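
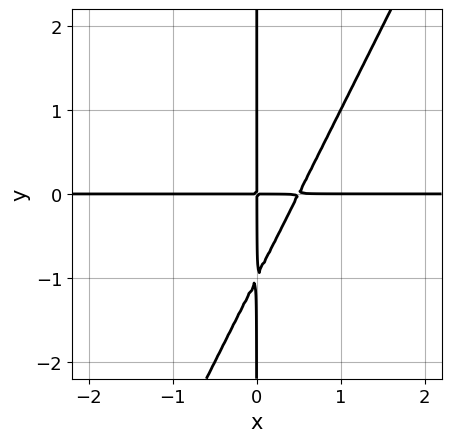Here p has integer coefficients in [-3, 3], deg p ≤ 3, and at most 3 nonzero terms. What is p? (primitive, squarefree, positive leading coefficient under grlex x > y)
2*x^2*y - x*y^2 - x*y

(a) The degree is 3 — no degree-2 curve has this shape.
(b) Checking where it meets the axes: every point of the y-axis in the box is on the curve; every point of the x-axis in the box is on the curve.
(c) These observations pin down the coefficients.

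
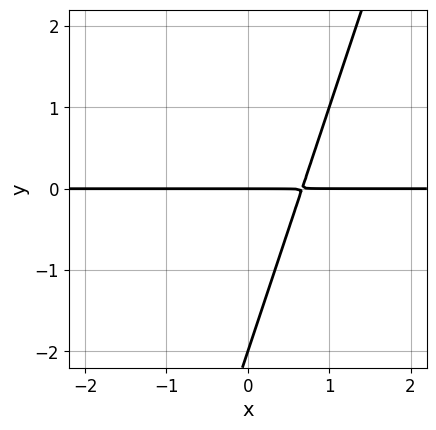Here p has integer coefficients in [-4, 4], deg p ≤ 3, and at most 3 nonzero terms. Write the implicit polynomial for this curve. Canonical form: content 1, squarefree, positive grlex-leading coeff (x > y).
3*x*y - y^2 - 2*y

First, the degree is 2 — a generic line meets the curve in up to 2 points.
Next, against the integer gridlines: the y-axis gridline crossings are at y ∈ {-2, 0}; the visible x-axis segment lies entirely on the curve.
Finally, solving for integer coefficients yields p as stated.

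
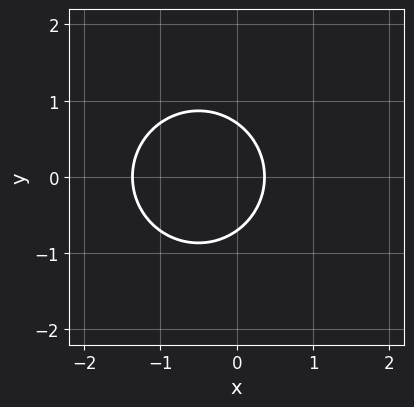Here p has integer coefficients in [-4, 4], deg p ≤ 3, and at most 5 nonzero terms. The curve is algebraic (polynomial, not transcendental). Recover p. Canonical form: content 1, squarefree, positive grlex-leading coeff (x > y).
2*x^2 + 2*y^2 + 2*x - 1

deg p = 2. No degree-1 curve has this shape.
Symmetries: mirror symmetry y ↦ −y ⇒ only even powers of y.
Solving for integer coefficients yields p as stated.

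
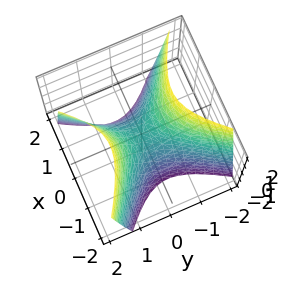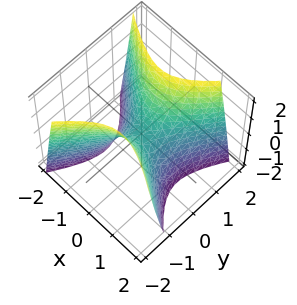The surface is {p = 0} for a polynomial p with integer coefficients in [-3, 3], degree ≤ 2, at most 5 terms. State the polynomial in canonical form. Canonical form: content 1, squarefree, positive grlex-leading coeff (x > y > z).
3*x^2 + 2*x*y - 3*y^2 + 2*z

Degree: no degree-1 surface has this shape, so deg p = 2.
From the axis intercepts and sections: it meets the y-axis at y = 0 (among the integer gridlines); it crosses the z-axis at the gridline z = 0.
These observations pin down the coefficients.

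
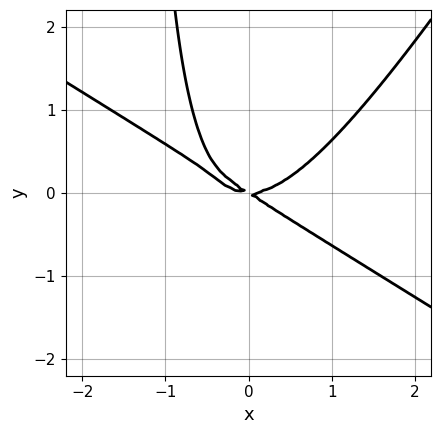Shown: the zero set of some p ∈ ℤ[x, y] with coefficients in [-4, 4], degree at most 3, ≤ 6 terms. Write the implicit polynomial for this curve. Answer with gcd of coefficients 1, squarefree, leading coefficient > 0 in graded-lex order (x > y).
2*x^3 + 2*x^2*y - 2*x*y^2 - 2*x*y - 3*y^2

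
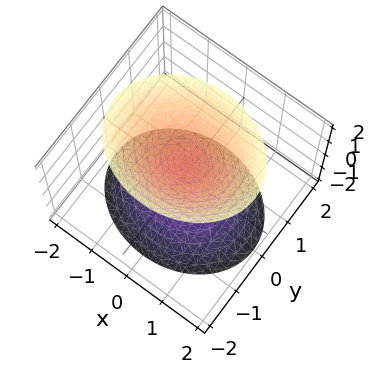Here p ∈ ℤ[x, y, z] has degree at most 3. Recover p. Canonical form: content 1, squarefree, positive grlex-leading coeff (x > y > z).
2*x^2 + 3*y^2 - 2*z^2 + 2

1. I count 2 distinct pieces. They look like related sheets of one shape, so recover p as a whole.
2. Degree: two separate bowl-shaped sheets opening away from each other; a quadric, so deg p = 2.
3. Symmetries: mirror symmetry x ↦ −x ⇒ only even powers of x; the y ↦ −y reflection is a symmetry, so y appears only in even powers; the z ↦ −z reflection is a symmetry, so z appears only in even powers.
4. Against the integer gridlines: the z-axis gridline crossings are at z ∈ {-1, 1}; the surface avoids every integer x-axis point in the box; no y-intercept at any integer in the box.
5. Together with the visible shape, these determine p as stated.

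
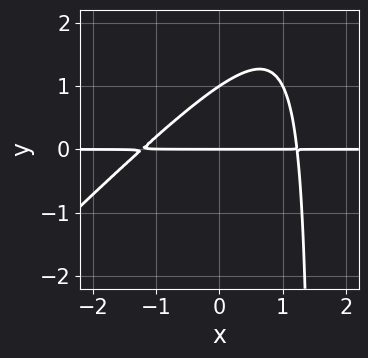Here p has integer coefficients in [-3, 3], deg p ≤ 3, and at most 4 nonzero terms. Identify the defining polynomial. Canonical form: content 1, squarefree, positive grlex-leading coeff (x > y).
2*x^2*y - 2*x*y^2 + 3*y^2 - 3*y

1. Degree: a generic line meets the curve in up to 3 points, so deg p = 3.
2. Observable constraints: among the integer gridlines, it crosses the y-axis at y ∈ {0, 1}; every point of the x-axis in the box is on the curve.
3. Matching integer coefficients to the picture gives p.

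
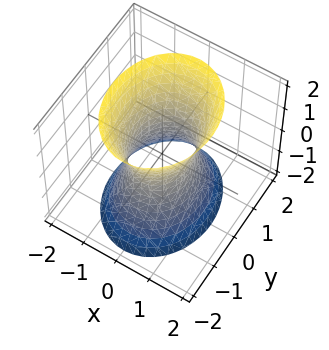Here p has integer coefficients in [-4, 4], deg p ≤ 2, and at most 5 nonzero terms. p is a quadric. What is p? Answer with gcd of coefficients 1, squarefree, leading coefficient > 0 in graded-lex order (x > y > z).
3*x^2 + 2*y^2 - z^2 - 2

First, deg p = 2. One connected sheet with a waist; a quadric.
Then, symmetries: mirror symmetry x ↦ −x ⇒ only even powers of x; it's symmetric under y → −y, forcing even powers of y; mirror symmetry z ↦ −z ⇒ only even powers of z.
Then, against the integer gridlines: among the integer gridlines, it crosses the y-axis at y ∈ {-1, 1}; no z-intercept at any integer in the box.
Finally, putting this together gives p.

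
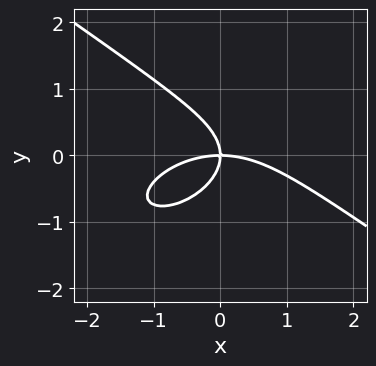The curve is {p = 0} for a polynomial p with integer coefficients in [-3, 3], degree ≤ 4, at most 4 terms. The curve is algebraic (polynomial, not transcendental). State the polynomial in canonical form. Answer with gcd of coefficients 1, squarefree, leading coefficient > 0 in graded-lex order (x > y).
First, degree: the shape is more complex than any degree-2 curve, so deg p = 3.
Next, observable constraints: it meets the x-axis at x = 0 (among the integer gridlines); it crosses the y-axis at the gridline y = 0.
Finally, putting this together gives p.

x^3 + 3*y^3 + 3*x*y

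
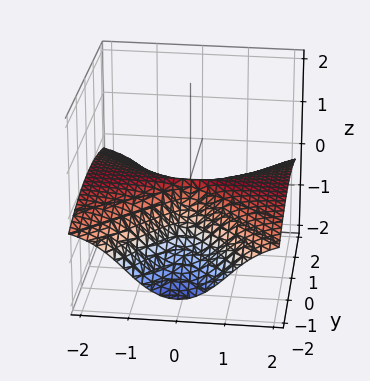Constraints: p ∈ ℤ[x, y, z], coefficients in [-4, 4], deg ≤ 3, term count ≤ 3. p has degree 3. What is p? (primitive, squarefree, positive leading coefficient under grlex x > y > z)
3*x^2*z + z^3 + y^2

(a) The degree is 3 — the shape is more complex than any degree-2 surface.
(b) Observable constraints: it meets the z-axis at z = 0 (among the integer gridlines); every point of the x-axis in the box is on the surface; it crosses the y-axis at the gridline y = 0.
(c) Matching integer coefficients to the picture gives p.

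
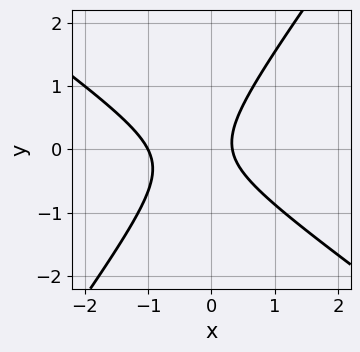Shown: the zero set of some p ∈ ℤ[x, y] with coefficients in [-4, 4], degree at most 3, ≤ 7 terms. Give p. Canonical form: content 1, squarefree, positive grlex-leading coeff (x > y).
(a) Degree: the shape is more complex than any degree-1 curve, so deg p = 2.
(b) Observable constraints: it misses every integer gridline on the y-axis; one x-axis crossing is at x = -1.
(c) These observations pin down the coefficients.

3*x^2 + 2*x*y - 3*y^2 + 2*x - 1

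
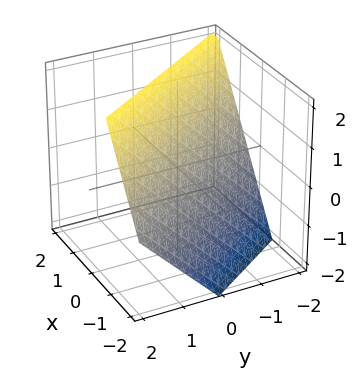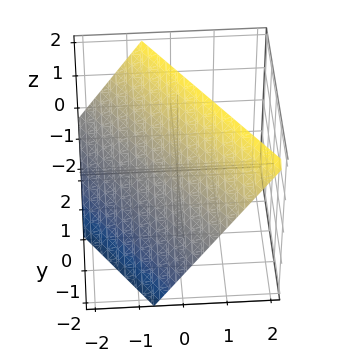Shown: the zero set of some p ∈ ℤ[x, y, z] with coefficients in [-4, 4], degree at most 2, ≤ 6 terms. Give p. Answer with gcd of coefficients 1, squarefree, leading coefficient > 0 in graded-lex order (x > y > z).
First, the degree is 1 — every cross-section is a straight line — this is a plane.
Next, reading off the gridlines: it meets the z-axis at z = 1 (among the integer gridlines); one y-axis crossing is at y = -1.
Finally, the integer polynomial consistent with all of this is the stated p.

3*x + 2*y - 2*z + 2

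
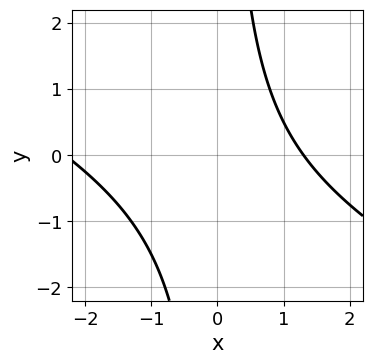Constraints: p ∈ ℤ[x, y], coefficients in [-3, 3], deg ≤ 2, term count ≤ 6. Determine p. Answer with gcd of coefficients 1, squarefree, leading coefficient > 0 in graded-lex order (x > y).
Degree: a generic line meets the curve in up to 2 points, so deg p = 2.
Checking where it meets the axes: no y-intercept at any integer in the box.
These observations pin down the coefficients.

x^2 + 2*x*y + x - 3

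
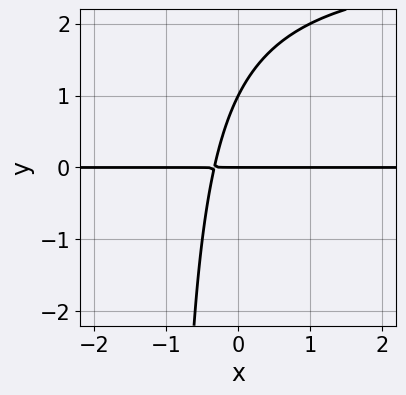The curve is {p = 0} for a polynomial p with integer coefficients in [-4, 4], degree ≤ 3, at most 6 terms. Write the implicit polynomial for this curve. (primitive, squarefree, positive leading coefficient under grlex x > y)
(a) Degree: no degree-2 curve has this shape, so deg p = 3.
(b) From the visible intercepts: the y-axis gridline crossings are at y ∈ {0, 1}; every point of the x-axis in the box is on the curve.
(c) These observations pin down the coefficients.

x*y^2 - 3*x*y + y^2 - y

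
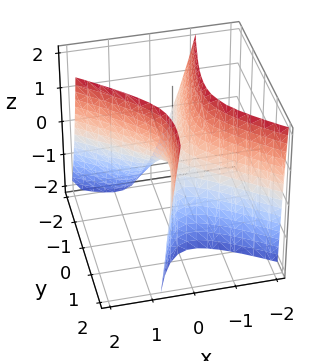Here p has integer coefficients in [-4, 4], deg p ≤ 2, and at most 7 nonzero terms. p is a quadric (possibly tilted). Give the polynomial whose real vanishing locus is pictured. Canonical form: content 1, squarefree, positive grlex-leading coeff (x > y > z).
1. deg p = 2. No degree-1 surface has this shape.
2. Reading off the gridlines: it crosses the x-axis at the gridline x = 0; it crosses the z-axis at the gridline z = 0; it meets the y-axis at y = 0 (among the integer gridlines).
3. Fitting integer coefficients to these (and the overall shape) gives p.

3*x^2 + 3*x*y - y^2 + y*z - z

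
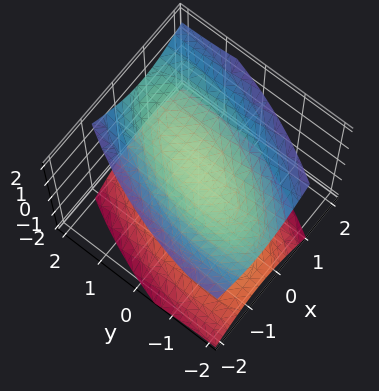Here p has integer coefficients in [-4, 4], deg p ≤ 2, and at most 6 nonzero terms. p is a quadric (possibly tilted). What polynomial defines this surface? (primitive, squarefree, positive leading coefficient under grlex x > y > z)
3*x^2 - 2*x*y + y^2 - 3*z^2 + 2

The picture has 2 separate pieces.
deg p = 2.
From the axis intercepts and sections: the surface avoids every integer y-axis point in the box; the surface avoids every integer x-axis point in the box.
The integer polynomial consistent with all of this is the stated p.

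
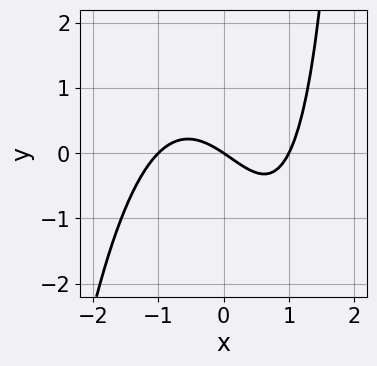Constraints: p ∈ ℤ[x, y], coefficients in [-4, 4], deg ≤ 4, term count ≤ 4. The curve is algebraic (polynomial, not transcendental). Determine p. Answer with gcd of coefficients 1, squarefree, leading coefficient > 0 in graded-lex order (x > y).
2*x^3 + x*y - 2*x - 3*y

The degree is 3 — the shape is more complex than any degree-2 curve.
From the visible intercepts: the x-axis gridline crossings are at x ∈ {-1, 0, 1}; it meets the y-axis at y = 0 (among the integer gridlines).
Together with the visible shape, these determine p as stated.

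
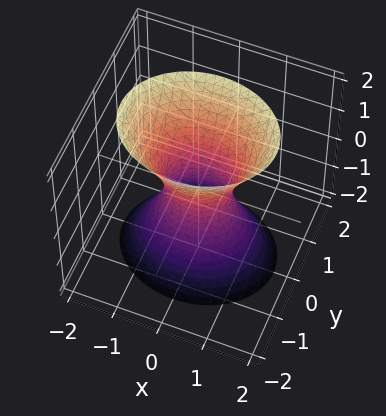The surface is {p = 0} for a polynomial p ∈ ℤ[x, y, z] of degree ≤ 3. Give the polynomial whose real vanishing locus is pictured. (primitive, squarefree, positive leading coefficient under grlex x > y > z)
2*x^2 + 3*y^2 - z^2 - 1

1. deg p = 2.
2. Symmetries: mirror symmetry x ↦ −x ⇒ only even powers of x; the z ↦ −z reflection is a symmetry, so z appears only in even powers; it's symmetric under y → −y, forcing even powers of y.
3. Checking where it meets the axes: no z-intercept at any integer in the box.
4. Solving for integer coefficients yields p as stated.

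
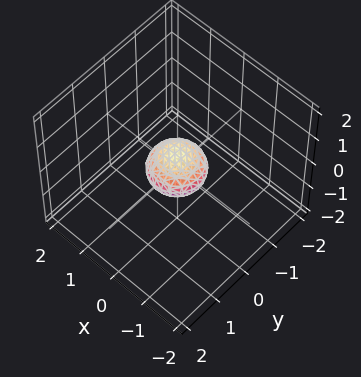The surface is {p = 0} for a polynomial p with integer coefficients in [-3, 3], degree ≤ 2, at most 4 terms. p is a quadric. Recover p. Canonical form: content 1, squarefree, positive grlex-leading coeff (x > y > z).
2*x^2 + 2*y^2 + 3*z^2 - 1

First, degree: bounded and convex; a quadric, so deg p = 2.
Then, symmetry: the z-axis is an axis of rotation, so x and y enter only as x² + y²; it's symmetric under z → −z, forcing even powers of z.
Next, from the visible intercepts: a circular section at z = 0 has radius between 0 and 1.
Finally, matching integer coefficients to the picture gives p.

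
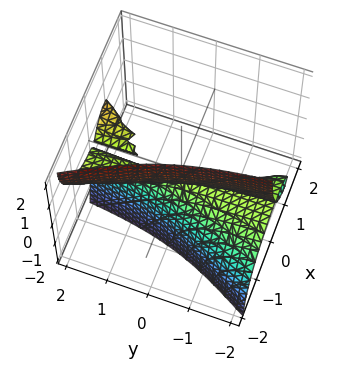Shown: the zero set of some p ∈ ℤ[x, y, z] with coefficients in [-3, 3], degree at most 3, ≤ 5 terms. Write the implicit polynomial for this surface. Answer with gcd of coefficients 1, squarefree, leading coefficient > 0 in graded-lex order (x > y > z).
(a) I count 3 distinct pieces.
(b) Degree: the shape is more complex than any degree-2 surface, so deg p = 3.
(c) Against the integer gridlines: every point of the y-axis in the box is on the surface; it crosses the x-axis at the gridline x = 0; one z-axis crossing is at z = 0.
(d) The integer polynomial consistent with all of this is the stated p.

2*x^3 - 3*x*y*z + 3*x*z^2 + 3*z^2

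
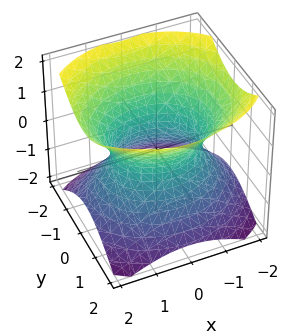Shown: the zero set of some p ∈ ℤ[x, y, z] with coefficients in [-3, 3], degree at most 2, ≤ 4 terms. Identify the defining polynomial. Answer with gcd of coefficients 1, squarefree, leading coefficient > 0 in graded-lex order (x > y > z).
First, the degree is 2 — an hourglass — one-sheet hyperboloid; a quadric.
Next, symmetries: the x ↦ −x reflection is a symmetry, so x appears only in even powers; the z ↦ −z reflection is a symmetry, so z appears only in even powers; mirror symmetry y ↦ −y ⇒ only even powers of y.
Next, observable constraints: among the integer gridlines, it crosses the y-axis at y ∈ {-1, 1}; no z-intercept at any integer in the box.
Finally, together with the visible shape, these determine p as stated.

2*x^2 + 3*y^2 - 3*z^2 - 3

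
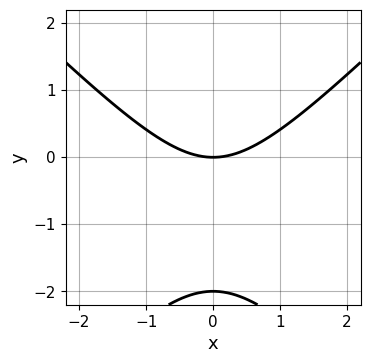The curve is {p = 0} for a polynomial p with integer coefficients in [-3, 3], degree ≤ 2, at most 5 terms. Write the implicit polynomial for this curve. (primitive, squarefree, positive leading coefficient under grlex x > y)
1. deg p = 2.
2. Symmetries: it's symmetric under x → −x, forcing even powers of x.
3. From the axis intercepts and sections: it crosses the x-axis at the gridline x = 0; the y-axis gridline crossings are at y ∈ {-2, 0}.
4. Putting this together gives p.

x^2 - y^2 - 2*y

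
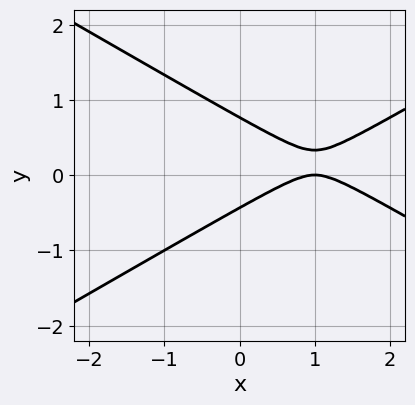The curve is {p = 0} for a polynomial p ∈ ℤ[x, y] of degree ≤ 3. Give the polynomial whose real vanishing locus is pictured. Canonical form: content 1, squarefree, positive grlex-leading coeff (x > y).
deg p = 2. No degree-1 curve has this shape.
Checking where it meets the axes: it crosses the x-axis at the gridline x = 1.
Putting this together gives p.

x^2 - 3*y^2 - 2*x + y + 1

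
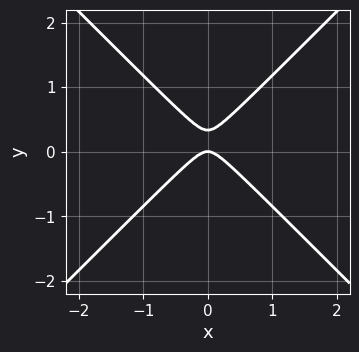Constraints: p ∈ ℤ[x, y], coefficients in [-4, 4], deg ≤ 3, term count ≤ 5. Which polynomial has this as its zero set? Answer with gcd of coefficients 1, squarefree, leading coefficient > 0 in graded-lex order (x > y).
3*x^2 - 3*y^2 + y

1. Degree: no degree-1 curve has this shape, so deg p = 2.
2. Symmetries: mirror symmetry x ↦ −x ⇒ only even powers of x.
3. From the axis intercepts and sections: one y-axis crossing is at y = 0; one x-axis crossing is at x = 0.
4. Solving for integer coefficients yields p as stated.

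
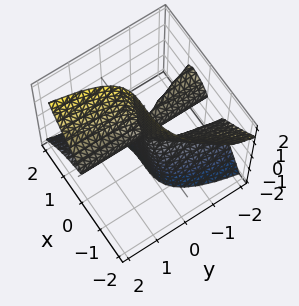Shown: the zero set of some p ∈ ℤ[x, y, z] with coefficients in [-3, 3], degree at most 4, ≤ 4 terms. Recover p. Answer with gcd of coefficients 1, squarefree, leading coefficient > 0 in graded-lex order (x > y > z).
1. The degree is 3 — no degree-2 surface has this shape.
2. From the visible intercepts: the visible y-axis segment lies entirely on the surface; one x-axis crossing is at x = 0; the visible z-axis segment lies entirely on the surface.
3. Solving for integer coefficients yields p as stated.

3*x^3 + 2*x*y*z - 3*y*z^2 + x*y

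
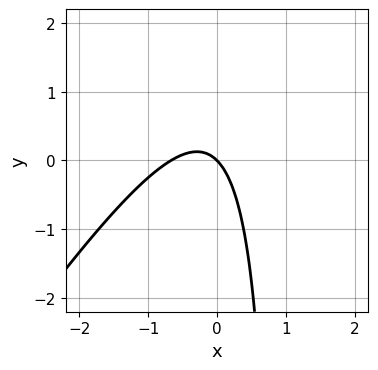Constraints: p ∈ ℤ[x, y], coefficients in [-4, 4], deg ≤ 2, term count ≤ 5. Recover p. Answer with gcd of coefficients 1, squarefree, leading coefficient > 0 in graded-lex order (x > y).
First, degree: a generic line meets the curve in up to 2 points, so deg p = 2.
Then, against the integer gridlines: it crosses the y-axis at the gridline y = 0; it meets the x-axis at x = 0 (among the integer gridlines).
Finally, together with the visible shape, these determine p as stated.

3*x^2 - 2*x*y + 2*x + 2*y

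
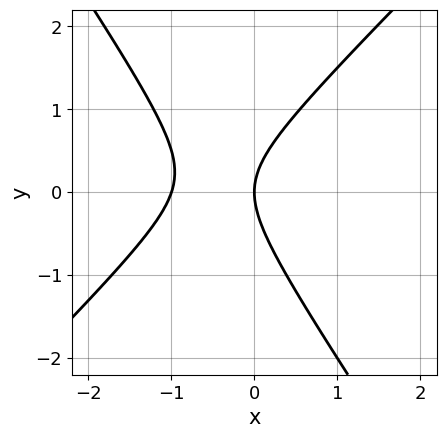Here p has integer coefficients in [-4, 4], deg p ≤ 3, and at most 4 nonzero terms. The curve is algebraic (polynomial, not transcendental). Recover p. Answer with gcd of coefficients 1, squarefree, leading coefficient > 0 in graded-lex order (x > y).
3*x^2 - x*y - 2*y^2 + 3*x

(a) Degree: the shape is more complex than any degree-1 curve, so deg p = 2.
(b) From the axis intercepts and sections: the x-axis gridline crossings are at x ∈ {-1, 0}; one y-axis crossing is at y = 0.
(c) The integer polynomial consistent with all of this is the stated p.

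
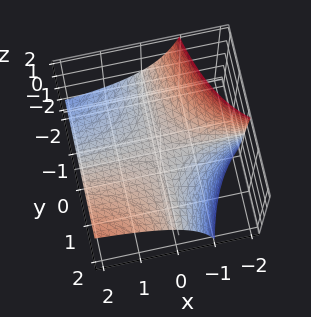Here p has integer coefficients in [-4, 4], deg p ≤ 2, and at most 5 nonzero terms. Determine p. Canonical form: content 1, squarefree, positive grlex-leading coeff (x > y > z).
First, deg p = 2. No degree-1 surface has this shape.
Next, reading off the gridlines: the visible y-axis segment lies entirely on the surface; it meets the z-axis at z = 0 (among the integer gridlines); every point of the x-axis in the box is on the surface.
Finally, the integer polynomial consistent with all of this is the stated p.

x*y - x*z - 2*z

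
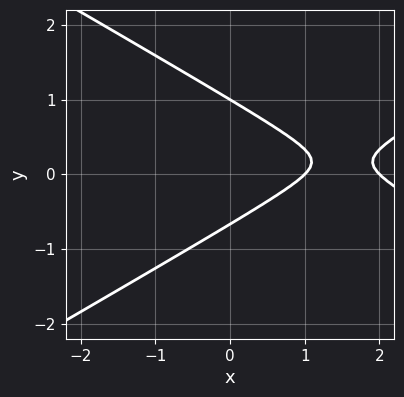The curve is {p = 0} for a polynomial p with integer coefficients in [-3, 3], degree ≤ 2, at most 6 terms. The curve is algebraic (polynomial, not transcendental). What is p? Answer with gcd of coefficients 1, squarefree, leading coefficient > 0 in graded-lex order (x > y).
x^2 - 3*y^2 - 3*x + y + 2

(a) deg p = 2. No degree-1 curve has this shape.
(b) Checking where it meets the axes: it crosses the y-axis at the gridline y = 1; the x-axis gridline crossings are at x ∈ {1, 2}.
(c) The integer polynomial consistent with all of this is the stated p.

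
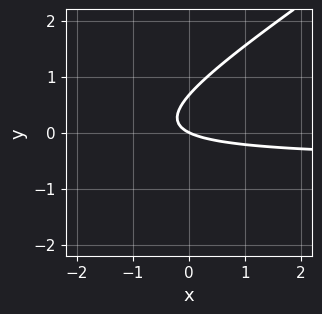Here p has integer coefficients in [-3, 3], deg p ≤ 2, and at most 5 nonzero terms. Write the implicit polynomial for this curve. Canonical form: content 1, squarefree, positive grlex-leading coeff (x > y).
(a) deg p = 2. The shape is more complex than any degree-1 curve.
(b) From the axis intercepts and sections: it meets the y-axis at y = 0 (among the integer gridlines); it meets the x-axis at x = 0 (among the integer gridlines).
(c) Together with the visible shape, these determine p as stated.

2*x*y - 3*y^2 + x + 2*y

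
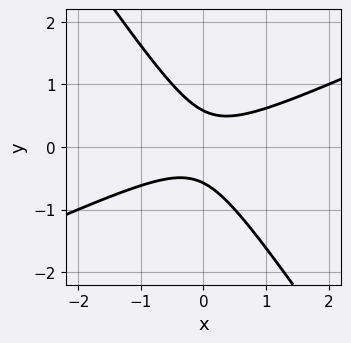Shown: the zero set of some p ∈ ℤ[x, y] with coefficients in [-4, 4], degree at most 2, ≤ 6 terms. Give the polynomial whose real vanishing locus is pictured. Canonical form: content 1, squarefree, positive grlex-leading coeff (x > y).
1. Degree: a generic line meets the curve in up to 2 points, so deg p = 2.
2. Observable constraints: the curve avoids every integer x-axis point in the box.
3. Putting this together gives p.

2*x^2 - 3*x*y - 3*y^2 + 1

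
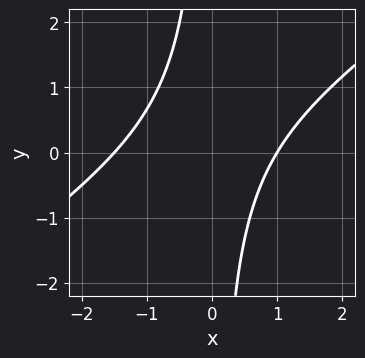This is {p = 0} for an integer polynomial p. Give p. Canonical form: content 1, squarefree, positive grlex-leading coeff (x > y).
2*x^2 - 3*x*y + x - 3

First, the degree is 2 — the shape is more complex than any degree-1 curve.
Next, reading off the gridlines: it crosses the x-axis at the gridline x = 1; no y-intercept at any integer in the box.
Finally, putting this together gives p.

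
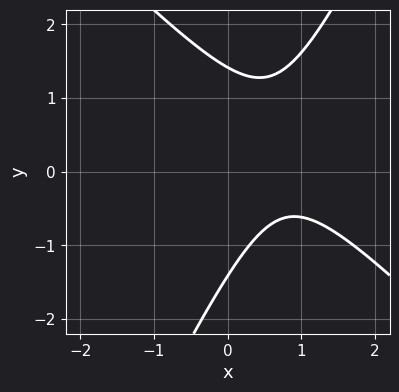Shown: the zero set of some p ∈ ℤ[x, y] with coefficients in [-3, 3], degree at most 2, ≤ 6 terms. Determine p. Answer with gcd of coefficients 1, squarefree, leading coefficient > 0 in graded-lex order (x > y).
2*x^2 + x*y - y^2 - 3*x + 2

The degree is 2 — the shape is more complex than any degree-1 curve.
Reading off the gridlines: it misses every integer gridline on the x-axis.
Fitting integer coefficients to these (and the overall shape) gives p.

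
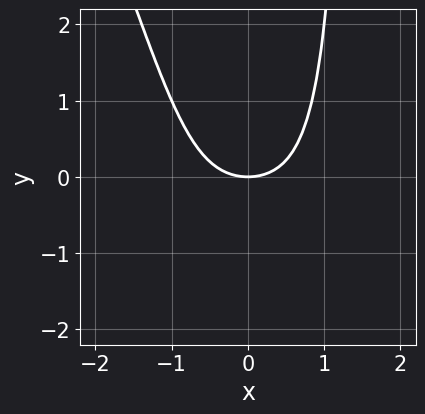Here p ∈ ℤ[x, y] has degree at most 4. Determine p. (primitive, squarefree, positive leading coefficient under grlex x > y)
2*x^4 + x^3*y + 2*x^2 - 3*y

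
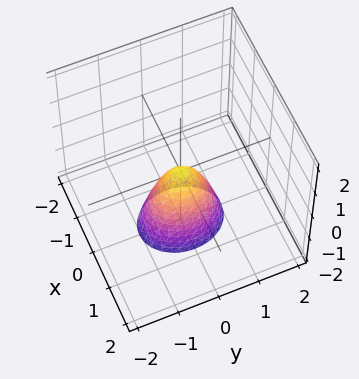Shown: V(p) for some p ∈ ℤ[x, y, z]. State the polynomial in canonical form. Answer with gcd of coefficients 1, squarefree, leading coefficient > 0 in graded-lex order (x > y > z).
3*x^2 + 2*y^2 + z

deg p = 2. A single bowl opening along one axis; a quadric.
Symmetries: the x ↦ −x reflection is a symmetry, so x appears only in even powers; mirror symmetry y ↦ −y ⇒ only even powers of y.
Observable constraints: it meets the z-axis at z = 0 (among the integer gridlines); one x-axis crossing is at x = 0; one y-axis crossing is at y = 0.
Matching integer coefficients to the picture gives p.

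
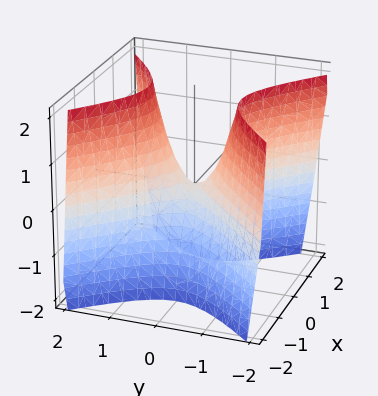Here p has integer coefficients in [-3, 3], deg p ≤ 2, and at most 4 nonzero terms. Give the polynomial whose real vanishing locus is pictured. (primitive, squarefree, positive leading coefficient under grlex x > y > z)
2*x^2 - 2*y^2 + z

deg p = 2.
Symmetries: mirror symmetry x ↦ −x ⇒ only even powers of x; mirror symmetry y ↦ −y ⇒ only even powers of y.
Against the integer gridlines: it meets the x-axis at x = 0 (among the integer gridlines); it crosses the z-axis at the gridline z = 0; one y-axis crossing is at y = 0.
Together with the visible shape, these determine p as stated.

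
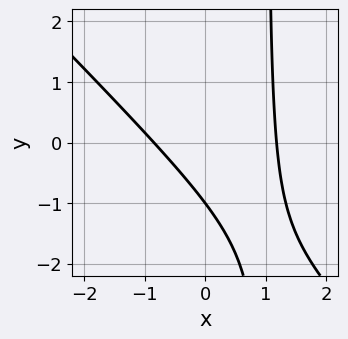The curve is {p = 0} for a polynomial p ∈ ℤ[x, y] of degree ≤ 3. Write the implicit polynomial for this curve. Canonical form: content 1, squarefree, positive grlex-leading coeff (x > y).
Degree: the shape is more complex than any degree-1 curve, so deg p = 2.
Checking where it meets the axes: one y-axis crossing is at y = -1.
Matching integer coefficients to the picture gives p.

3*x^2 + 3*x*y - x - 3*y - 3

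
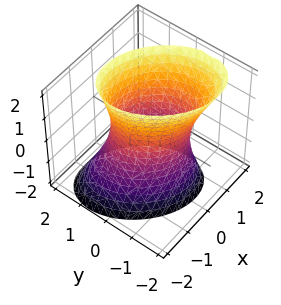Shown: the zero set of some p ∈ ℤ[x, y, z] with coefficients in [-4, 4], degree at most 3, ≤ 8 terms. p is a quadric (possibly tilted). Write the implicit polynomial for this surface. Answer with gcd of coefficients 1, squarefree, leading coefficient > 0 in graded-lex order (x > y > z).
3*x^2 + 2*x*y - x*z + 3*y^2 - z^2 - 3

1. deg p = 2. No degree-1 surface has this shape.
2. Observable constraints: among the integer gridlines, it crosses the y-axis at y ∈ {-1, 1}; the surface avoids every integer z-axis point in the box; the x-axis gridline crossings are at x ∈ {-1, 1}.
3. Putting this together gives p.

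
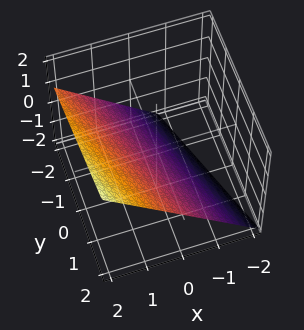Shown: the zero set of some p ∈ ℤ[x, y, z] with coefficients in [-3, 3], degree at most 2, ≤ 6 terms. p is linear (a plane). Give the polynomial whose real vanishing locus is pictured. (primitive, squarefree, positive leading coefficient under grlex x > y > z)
(a) deg p = 1. The surface is flat (a plane).
(b) Observable constraints: one y-axis crossing is at y = 2.
(c) Fitting integer coefficients to these (and the overall shape) gives p.

3*x + y - 3*z - 2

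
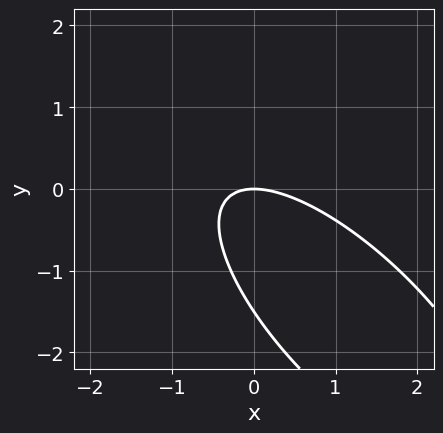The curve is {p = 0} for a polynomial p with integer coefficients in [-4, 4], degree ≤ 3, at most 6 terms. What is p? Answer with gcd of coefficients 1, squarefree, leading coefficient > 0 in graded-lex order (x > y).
First, deg p = 2. A generic line meets the curve in up to 2 points.
Next, from the visible intercepts: one y-axis crossing is at y = 0; it crosses the x-axis at the gridline x = 0.
Finally, assembling these constraints gives the stated polynomial.

2*x^2 + 3*x*y + 2*y^2 + 3*y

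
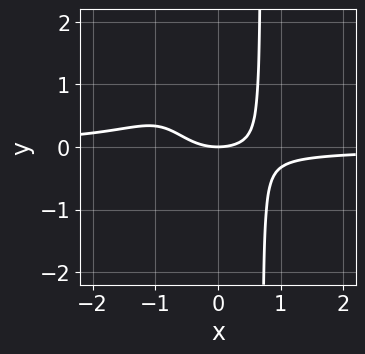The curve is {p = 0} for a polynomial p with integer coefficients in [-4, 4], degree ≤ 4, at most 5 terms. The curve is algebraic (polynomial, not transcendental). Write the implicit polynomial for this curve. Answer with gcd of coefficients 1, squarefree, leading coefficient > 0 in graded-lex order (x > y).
3*x^3*y + 2*x^2*y + x^2 - 2*y

(a) The degree is 4 — a generic line meets the curve in up to 4 points.
(b) From the visible intercepts: it meets the y-axis at y = 0 (among the integer gridlines); it crosses the x-axis at the gridline x = 0.
(c) These observations pin down the coefficients.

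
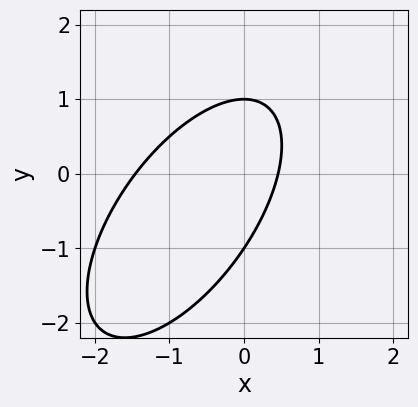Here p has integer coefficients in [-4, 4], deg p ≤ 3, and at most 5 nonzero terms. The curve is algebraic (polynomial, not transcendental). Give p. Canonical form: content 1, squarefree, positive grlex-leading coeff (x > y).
3*x^2 - 3*x*y + 2*y^2 + 3*x - 2

Degree: a generic line meets the curve in up to 2 points, so deg p = 2.
Reading off the gridlines: the y-axis gridline crossings are at y ∈ {-1, 1}.
Together with the visible shape, these determine p as stated.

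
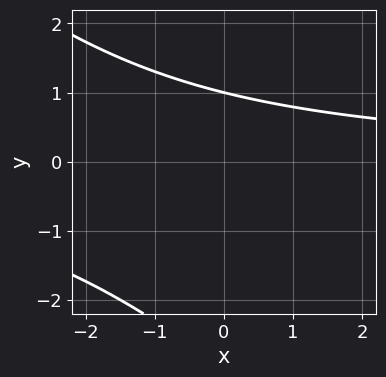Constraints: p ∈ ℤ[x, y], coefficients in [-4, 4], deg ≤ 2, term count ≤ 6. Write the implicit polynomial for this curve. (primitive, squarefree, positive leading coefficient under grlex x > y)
deg p = 2. A generic line meets the curve in up to 2 points.
Against the integer gridlines: one y-axis crossing is at y = 1; no x-intercept at any integer in the box.
Putting this together gives p.

x*y + y^2 + 2*y - 3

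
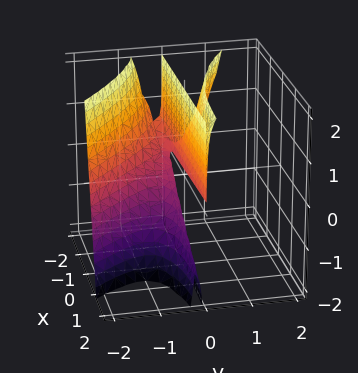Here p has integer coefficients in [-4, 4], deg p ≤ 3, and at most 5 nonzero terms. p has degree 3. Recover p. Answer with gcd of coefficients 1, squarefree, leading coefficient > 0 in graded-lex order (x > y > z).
2*x*y^2 + 2*y^3 + 3*y^2 - y*z

deg p = 3.
From the visible intercepts: the visible x-axis segment lies entirely on the surface; every point of the z-axis in the box is on the surface.
Assembling these constraints gives the stated polynomial.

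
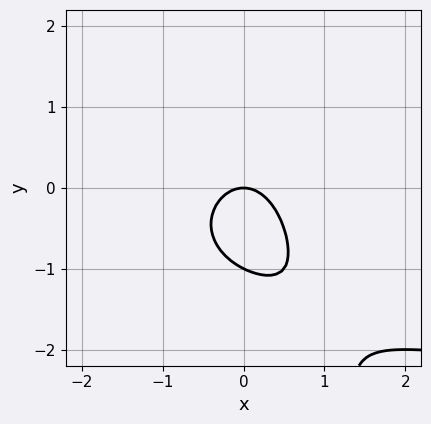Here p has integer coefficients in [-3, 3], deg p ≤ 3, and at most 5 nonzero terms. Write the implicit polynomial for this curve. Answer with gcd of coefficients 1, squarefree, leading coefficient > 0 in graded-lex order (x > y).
x^2*y - x*y^2 + 3*x^2 + 2*y^2 + 2*y

First, deg p = 3. A generic line meets the curve in up to 3 points.
Then, from the axis intercepts and sections: the y-axis gridline crossings are at y ∈ {-1, 0}; it meets the x-axis at x = 0 (among the integer gridlines).
Finally, together with the visible shape, these determine p as stated.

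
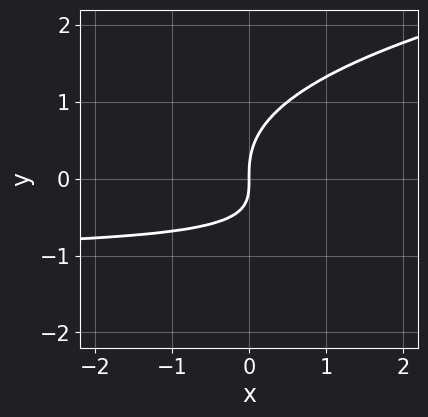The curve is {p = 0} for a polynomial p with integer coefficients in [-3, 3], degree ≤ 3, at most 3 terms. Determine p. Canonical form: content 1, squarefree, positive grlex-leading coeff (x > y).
y^3 - x*y - x

First, the degree is 3 — a generic line meets the curve in up to 3 points.
Next, checking where it meets the axes: it crosses the x-axis at the gridline x = 0; it meets the y-axis at y = 0 (among the integer gridlines).
Finally, putting this together gives p.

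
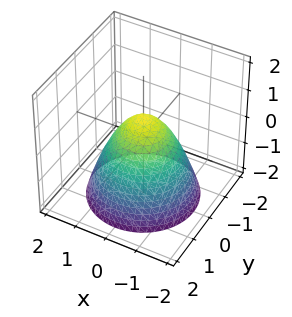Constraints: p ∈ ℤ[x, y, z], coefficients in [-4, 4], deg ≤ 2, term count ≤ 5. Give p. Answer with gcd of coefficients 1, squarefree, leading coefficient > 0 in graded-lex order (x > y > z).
3*x^2 + 3*y^2 + 3*z - 2

(a) deg p = 2. No degree-1 surface has this shape.
(b) By symmetry, the surface is invariant under rotation about z: p = q(x² + y², z).
(c) From the visible intercepts: a circular section at z = -1 has radius between 1 and 2.
(d) Fitting integer coefficients to these (and the overall shape) gives p.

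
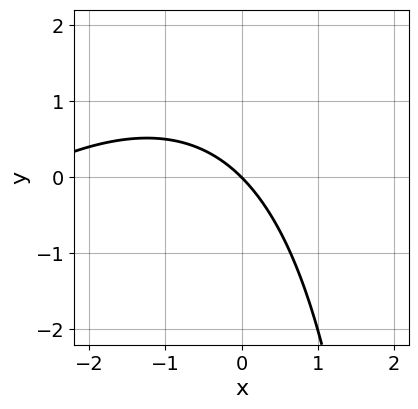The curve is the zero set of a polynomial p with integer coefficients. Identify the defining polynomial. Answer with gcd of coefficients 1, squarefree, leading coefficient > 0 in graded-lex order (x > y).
(a) Degree: no degree-1 curve has this shape, so deg p = 2.
(b) Against the integer gridlines: it meets the y-axis at y = 0 (among the integer gridlines); it meets the x-axis at x = 0 (among the integer gridlines).
(c) The integer polynomial consistent with all of this is the stated p.

x^2 - x*y + 3*x + 3*y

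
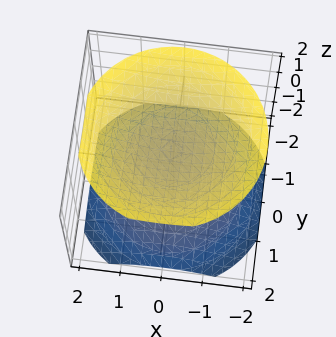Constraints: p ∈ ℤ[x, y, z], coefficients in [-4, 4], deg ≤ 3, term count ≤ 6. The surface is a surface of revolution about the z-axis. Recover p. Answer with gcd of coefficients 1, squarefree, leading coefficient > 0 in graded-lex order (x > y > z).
2*x^2 + 2*y^2 - 3*z^2 + 3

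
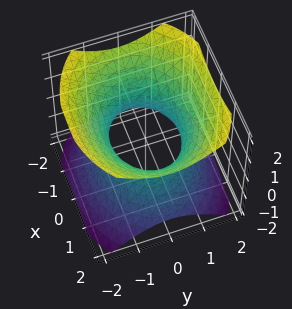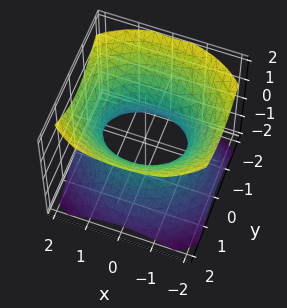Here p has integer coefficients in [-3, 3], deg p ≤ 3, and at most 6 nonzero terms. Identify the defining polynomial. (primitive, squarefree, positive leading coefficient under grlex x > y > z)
2*x^2 + 3*y^2 - 3*z^2 - 3

(a) deg p = 2.
(b) Symmetries: it's symmetric under x → −x, forcing even powers of x; the y ↦ −y reflection is a symmetry, so y appears only in even powers; the z ↦ −z reflection is a symmetry, so z appears only in even powers.
(c) From the axis intercepts and sections: it misses every integer gridline on the z-axis; the y-axis gridline crossings are at y ∈ {-1, 1}.
(d) These observations pin down the coefficients.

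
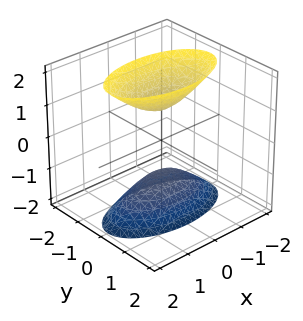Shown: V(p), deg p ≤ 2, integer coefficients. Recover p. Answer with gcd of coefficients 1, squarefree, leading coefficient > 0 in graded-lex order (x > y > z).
1. I count 2 distinct pieces. They look like related sheets of one shape, so recover p as a whole.
2. deg p = 2. Two sheets facing apart; a quadric.
3. Symmetries: it's symmetric under z → −z, forcing even powers of z; mirror symmetry x ↦ −x ⇒ only even powers of x; mirror symmetry y ↦ −y ⇒ only even powers of y.
4. Observable constraints: among the integer gridlines, it crosses the z-axis at z ∈ {-1, 1}; the surface avoids every integer y-axis point in the box; no x-intercept at any integer in the box.
5. Matching integer coefficients to the picture gives p.

x^2 + 3*y^2 - z^2 + 1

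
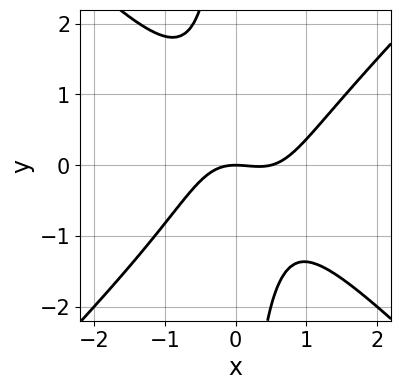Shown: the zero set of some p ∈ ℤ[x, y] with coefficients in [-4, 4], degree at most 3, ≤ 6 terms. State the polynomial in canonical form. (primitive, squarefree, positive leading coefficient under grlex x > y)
The degree is 3 — no degree-2 curve has this shape.
Against the integer gridlines: it meets the y-axis at y = 0 (among the integer gridlines); it meets the x-axis at x = 0 (among the integer gridlines).
The integer polynomial consistent with all of this is the stated p.

2*x^3 - 2*x*y^2 - x^2 - 2*y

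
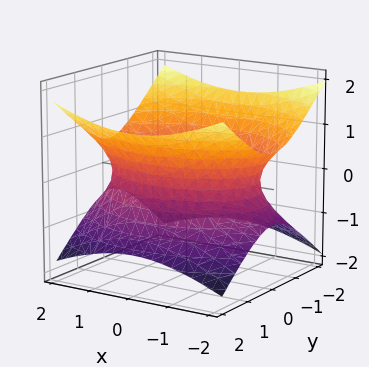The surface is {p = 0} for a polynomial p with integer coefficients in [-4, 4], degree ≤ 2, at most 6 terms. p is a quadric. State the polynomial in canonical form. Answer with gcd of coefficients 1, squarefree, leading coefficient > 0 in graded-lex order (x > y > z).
x^2 + 2*y^2 - 3*z^2 - 3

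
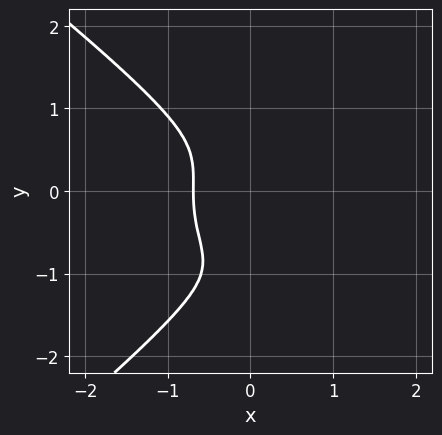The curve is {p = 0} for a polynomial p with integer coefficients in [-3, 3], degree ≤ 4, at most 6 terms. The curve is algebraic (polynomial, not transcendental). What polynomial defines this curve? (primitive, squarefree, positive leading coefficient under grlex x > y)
x^2*y^2 - 2*y^4 - 3*x^3 - 2*y^3 - 1

First, deg p = 4. The shape is more complex than any degree-3 curve.
Then, from the axis intercepts and sections: it misses every integer gridline on the y-axis.
Finally, together with the visible shape, these determine p as stated.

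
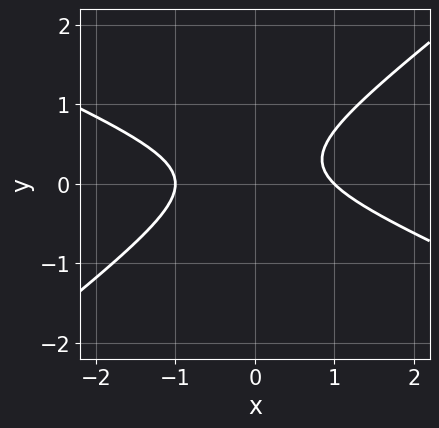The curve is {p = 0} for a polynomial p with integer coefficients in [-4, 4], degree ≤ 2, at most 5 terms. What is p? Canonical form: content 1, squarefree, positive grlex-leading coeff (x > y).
x^2 + x*y - 3*y^2 + y - 1

The degree is 2 — the shape is more complex than any degree-1 curve.
From the visible intercepts: the curve avoids every integer y-axis point in the box; among the integer gridlines, it crosses the x-axis at x ∈ {-1, 1}.
These observations pin down the coefficients.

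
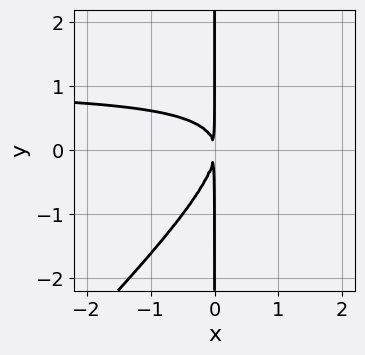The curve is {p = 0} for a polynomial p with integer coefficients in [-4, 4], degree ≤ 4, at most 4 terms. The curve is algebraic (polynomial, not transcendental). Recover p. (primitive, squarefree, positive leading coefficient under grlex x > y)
x^2*y - x*y^2 - x^2

(a) The degree is 3 — a generic line meets the curve in up to 3 points.
(b) From the visible intercepts: the visible y-axis segment lies entirely on the curve.
(c) Solving for integer coefficients yields p as stated.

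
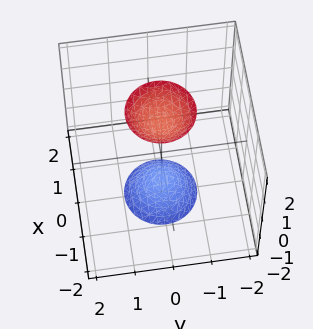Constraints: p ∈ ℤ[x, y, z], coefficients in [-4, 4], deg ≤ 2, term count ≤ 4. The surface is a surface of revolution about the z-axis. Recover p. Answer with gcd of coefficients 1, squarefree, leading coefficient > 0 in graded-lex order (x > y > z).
3*x^2 + 3*y^2 - z^2 + 2

1. I count 2 distinct pieces. Treating them together as one polynomial.
2. Degree: a generic line meets the surface in up to 2 points, so deg p = 2.
3. Symmetry: every cross-section ⟂ z is a circle, so x, y appear only via x² + y².
4. Observable constraints: the surface avoids every integer x-axis point in the box; a circular section at z = -2 has radius between 0 and 1.
5. Solving for integer coefficients yields p as stated.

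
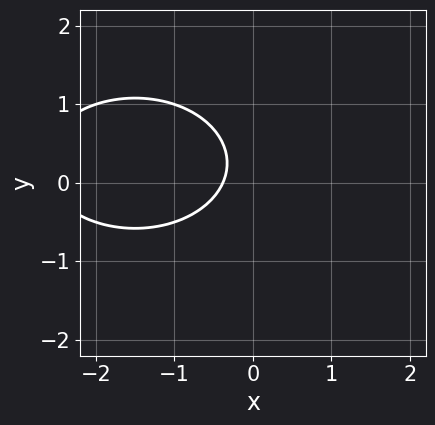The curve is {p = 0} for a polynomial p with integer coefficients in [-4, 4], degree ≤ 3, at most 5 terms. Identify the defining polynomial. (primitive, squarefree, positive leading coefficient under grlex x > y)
The degree is 2 — the shape is more complex than any degree-1 curve.
Observable constraints: it misses every integer gridline on the y-axis.
Together with the visible shape, these determine p as stated.

x^2 + 2*y^2 + 3*x - y + 1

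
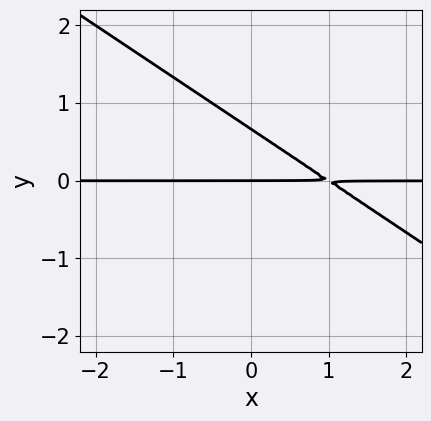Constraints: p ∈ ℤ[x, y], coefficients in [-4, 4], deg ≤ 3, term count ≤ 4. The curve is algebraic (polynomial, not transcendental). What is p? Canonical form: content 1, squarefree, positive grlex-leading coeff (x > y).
2*x*y + 3*y^2 - 2*y

1. deg p = 2. The shape is more complex than any degree-1 curve.
2. Reading off the gridlines: the visible x-axis segment lies entirely on the curve; it crosses the y-axis at the gridline y = 0.
3. Assembling these constraints gives the stated polynomial.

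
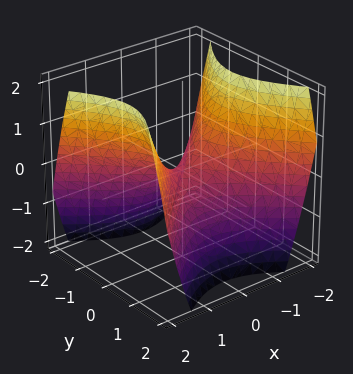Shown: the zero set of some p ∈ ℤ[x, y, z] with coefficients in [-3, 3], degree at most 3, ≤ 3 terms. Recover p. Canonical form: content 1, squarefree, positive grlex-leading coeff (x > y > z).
x^2 - y^2 - z

1. Degree: a saddle surface; a quadric, so deg p = 2.
2. Symmetries: the x ↦ −x reflection is a symmetry, so x appears only in even powers; mirror symmetry y ↦ −y ⇒ only even powers of y.
3. From the visible intercepts: one x-axis crossing is at x = 0; it meets the z-axis at z = 0 (among the integer gridlines).
4. Solving for integer coefficients yields p as stated.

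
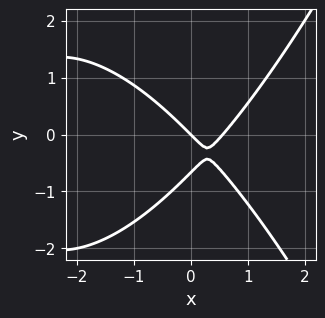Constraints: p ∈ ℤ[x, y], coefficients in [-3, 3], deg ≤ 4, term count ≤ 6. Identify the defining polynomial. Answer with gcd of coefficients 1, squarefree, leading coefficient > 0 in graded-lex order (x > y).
x^3 + 3*x^2 - 3*y^2 - 2*x - 2*y

deg p = 3. The shape is more complex than any degree-2 curve.
From the axis intercepts and sections: it meets the y-axis at y = 0 (among the integer gridlines); it meets the x-axis at x = 0 (among the integer gridlines).
These observations pin down the coefficients.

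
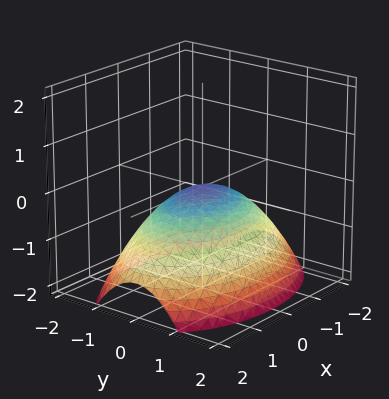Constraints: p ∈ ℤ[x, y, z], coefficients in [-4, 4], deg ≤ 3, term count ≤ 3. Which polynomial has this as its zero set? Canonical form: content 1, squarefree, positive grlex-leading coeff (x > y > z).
x^2 + 2*y^2 + 3*z

Degree: a single bowl opening along one axis; a quadric, so deg p = 2.
Symmetries: it's symmetric under y → −y, forcing even powers of y; it's symmetric under x → −x, forcing even powers of x.
Checking where it meets the axes: it crosses the z-axis at the gridline z = 0; one y-axis crossing is at y = 0; it crosses the x-axis at the gridline x = 0.
Assembling these constraints gives the stated polynomial.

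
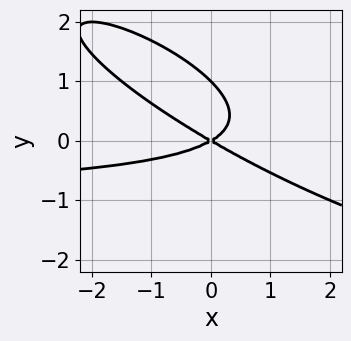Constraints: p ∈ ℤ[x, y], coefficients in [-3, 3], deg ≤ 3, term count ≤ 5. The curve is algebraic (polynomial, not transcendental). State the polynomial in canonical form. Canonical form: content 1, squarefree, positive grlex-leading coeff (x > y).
(a) The degree is 3 — the shape is more complex than any degree-2 curve.
(b) Reading off the gridlines: it meets the x-axis at x = 0 (among the integer gridlines); among the integer gridlines, it crosses the y-axis at y ∈ {0, 1}.
(c) Matching integer coefficients to the picture gives p.

x^2*y + 3*x*y^2 + 3*y^3 + x^2 - 3*y^2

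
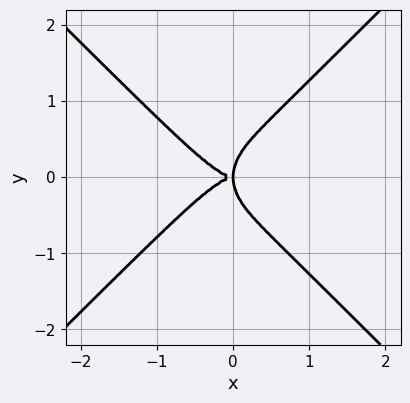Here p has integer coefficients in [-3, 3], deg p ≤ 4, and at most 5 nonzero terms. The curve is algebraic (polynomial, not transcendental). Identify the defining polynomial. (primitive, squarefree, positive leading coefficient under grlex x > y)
x^4 - y^4 + x*y^2

First, deg p = 4.
Next, symmetries: it's symmetric under y → −y, forcing even powers of y.
Next, observable constraints: one y-axis crossing is at y = 0; one x-axis crossing is at x = 0.
Finally, putting this together gives p.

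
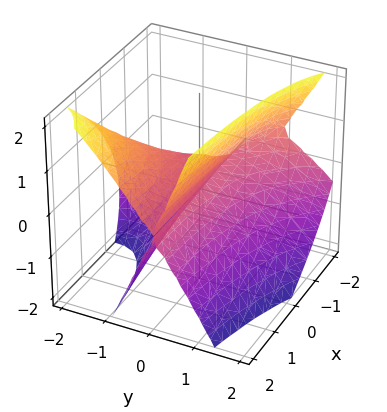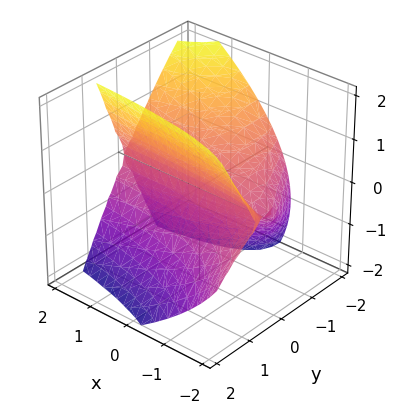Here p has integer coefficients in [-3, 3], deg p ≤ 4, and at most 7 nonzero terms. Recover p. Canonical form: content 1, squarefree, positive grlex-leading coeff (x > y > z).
2*x*y^2 + y^3 + 3*y^2 + 2*y*z - 2*z^2

(a) Degree: a generic line meets the surface in up to 3 points, so deg p = 3.
(b) Checking where it meets the axes: it crosses the y-axis at the gridline y = 0; it meets the z-axis at z = 0 (among the integer gridlines); the visible x-axis segment lies entirely on the surface.
(c) Solving for integer coefficients yields p as stated.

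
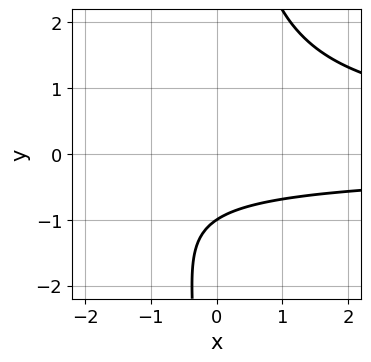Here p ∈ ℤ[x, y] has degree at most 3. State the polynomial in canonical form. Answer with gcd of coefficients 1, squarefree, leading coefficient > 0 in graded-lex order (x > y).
First, deg p = 3. A generic line meets the curve in up to 3 points.
Then, from the visible intercepts: it misses every integer gridline on the x-axis; it meets the y-axis at y = -1 (among the integer gridlines).
Finally, assembling these constraints gives the stated polynomial.

2*x*y^2 - 3*y - 3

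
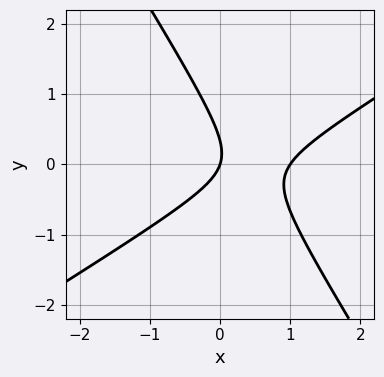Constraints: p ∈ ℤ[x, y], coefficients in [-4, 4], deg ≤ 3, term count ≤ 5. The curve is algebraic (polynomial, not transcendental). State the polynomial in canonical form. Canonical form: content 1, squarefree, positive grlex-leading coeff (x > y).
3*x^2 - 3*x*y - 3*y^2 - 3*x + y

1. The degree is 2 — the shape is more complex than any degree-1 curve.
2. From the visible intercepts: among the integer gridlines, it crosses the x-axis at x ∈ {0, 1}; it meets the y-axis at y = 0 (among the integer gridlines).
3. Fitting integer coefficients to these (and the overall shape) gives p.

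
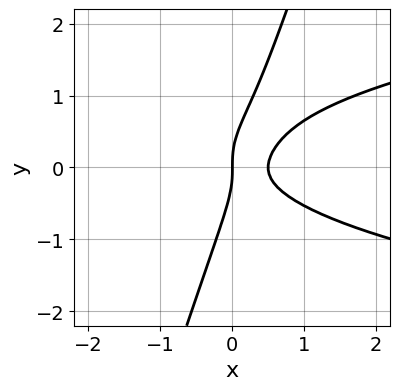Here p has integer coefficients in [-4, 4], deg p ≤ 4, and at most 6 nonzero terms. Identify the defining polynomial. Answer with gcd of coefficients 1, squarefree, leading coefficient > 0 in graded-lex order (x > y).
3*x*y^2 - y^3 - 2*x^2 + x

Degree: the shape is more complex than any degree-2 curve, so deg p = 3.
From the axis intercepts and sections: one y-axis crossing is at y = 0; one x-axis crossing is at x = 0.
The integer polynomial consistent with all of this is the stated p.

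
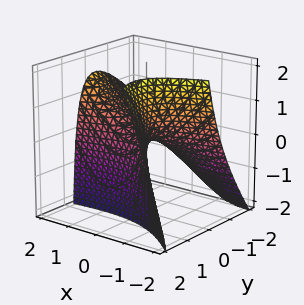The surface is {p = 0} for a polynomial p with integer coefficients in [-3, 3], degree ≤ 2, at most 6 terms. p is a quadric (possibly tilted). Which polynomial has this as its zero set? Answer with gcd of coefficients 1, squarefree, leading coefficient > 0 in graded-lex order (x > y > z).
1. Degree: a generic line meets the surface in up to 2 points, so deg p = 2.
2. Checking where it meets the axes: it meets the x-axis at x = 0 (among the integer gridlines); it crosses the y-axis at the gridline y = 0; it meets the z-axis at z = 0 (among the integer gridlines).
3. Solving for integer coefficients yields p as stated.

x^2 - 3*x*y - 3*y^2 + 3*y*z - 3*z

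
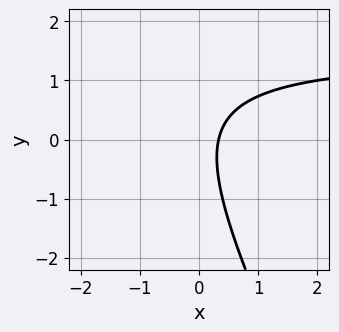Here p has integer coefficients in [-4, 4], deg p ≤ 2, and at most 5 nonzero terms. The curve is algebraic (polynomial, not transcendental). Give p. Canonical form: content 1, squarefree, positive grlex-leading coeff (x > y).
(a) The degree is 2 — the shape is more complex than any degree-1 curve.
(b) Checking where it meets the axes: the curve avoids every integer y-axis point in the box.
(c) Putting this together gives p.

2*x*y + y^2 - 3*x + 1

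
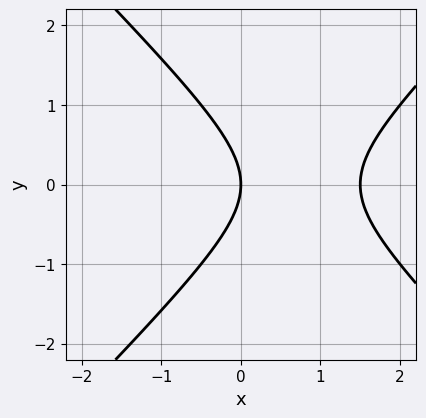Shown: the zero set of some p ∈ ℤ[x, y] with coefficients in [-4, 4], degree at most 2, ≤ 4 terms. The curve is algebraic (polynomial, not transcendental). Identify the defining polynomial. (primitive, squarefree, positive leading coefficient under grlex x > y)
First, the degree is 2 — a generic line meets the curve in up to 2 points.
Next, symmetries: it's symmetric under y → −y, forcing even powers of y.
Then, against the integer gridlines: it crosses the y-axis at the gridline y = 0; it meets the x-axis at x = 0 (among the integer gridlines).
Finally, these observations pin down the coefficients.

2*x^2 - 2*y^2 - 3*x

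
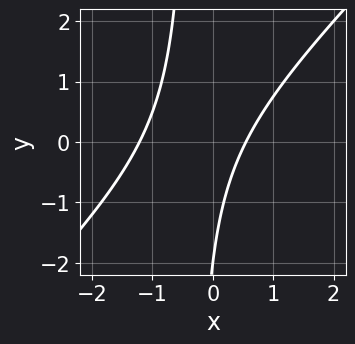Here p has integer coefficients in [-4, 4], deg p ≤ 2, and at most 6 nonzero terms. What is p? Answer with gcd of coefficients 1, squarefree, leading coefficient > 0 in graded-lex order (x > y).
3*x^2 - 3*x*y + 2*x - y - 2

First, the degree is 2 — no degree-1 curve has this shape.
Next, from the axis intercepts and sections: it meets the y-axis at y = -2 (among the integer gridlines).
Finally, the integer polynomial consistent with all of this is the stated p.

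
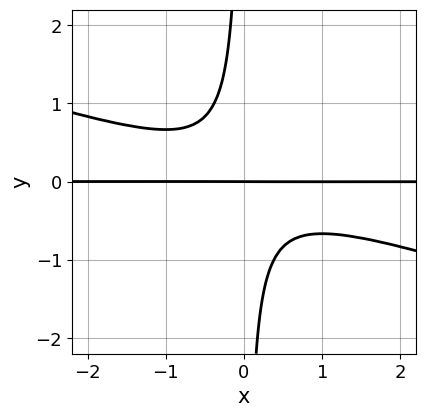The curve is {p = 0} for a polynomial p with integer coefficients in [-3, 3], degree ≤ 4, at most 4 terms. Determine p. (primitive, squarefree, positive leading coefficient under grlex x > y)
deg p = 3. No degree-2 curve has this shape.
From the axis intercepts and sections: it meets the y-axis at y = 0 (among the integer gridlines); every point of the x-axis in the box is on the curve.
Together with the visible shape, these determine p as stated.

x^2*y + 3*x*y^2 + y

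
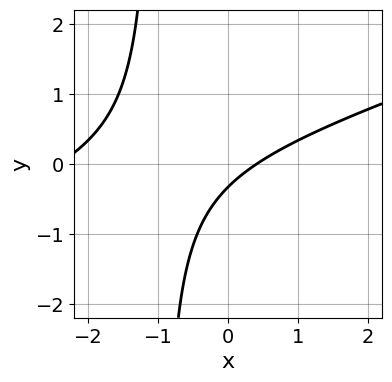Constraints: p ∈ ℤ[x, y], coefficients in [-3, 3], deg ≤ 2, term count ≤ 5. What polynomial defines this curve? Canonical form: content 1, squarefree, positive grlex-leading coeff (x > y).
x^2 - 3*x*y + 2*x - 3*y - 1

1. deg p = 2. A generic line meets the curve in up to 2 points.
2. The integer polynomial consistent with all of this is the stated p.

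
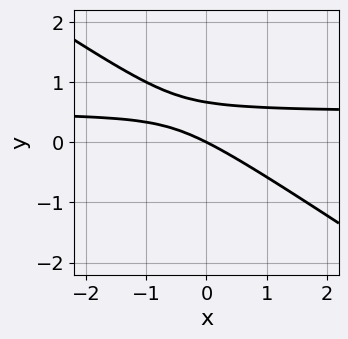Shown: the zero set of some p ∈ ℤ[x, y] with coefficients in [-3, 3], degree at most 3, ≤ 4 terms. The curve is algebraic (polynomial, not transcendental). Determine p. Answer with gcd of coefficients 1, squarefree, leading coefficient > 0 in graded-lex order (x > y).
2*x*y + 3*y^2 - x - 2*y

Degree: no degree-1 curve has this shape, so deg p = 2.
Reading off the gridlines: it crosses the x-axis at the gridline x = 0; it meets the y-axis at y = 0 (among the integer gridlines).
Matching integer coefficients to the picture gives p.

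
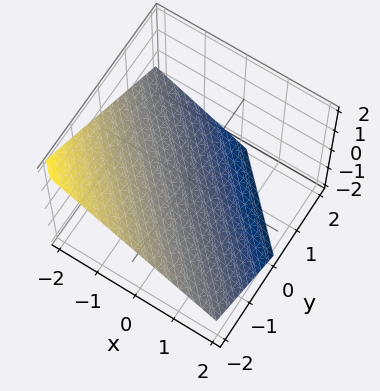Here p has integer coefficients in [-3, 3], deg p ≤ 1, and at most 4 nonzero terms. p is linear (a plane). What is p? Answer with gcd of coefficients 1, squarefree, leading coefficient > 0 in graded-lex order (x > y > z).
2*x + 2*y + 3*z + 2

(a) The degree is 1 — every cross-section is a straight line — this is a plane.
(b) Observable constraints: it crosses the x-axis at the gridline x = -1; it meets the y-axis at y = -1 (among the integer gridlines).
(c) Matching integer coefficients to the picture gives p.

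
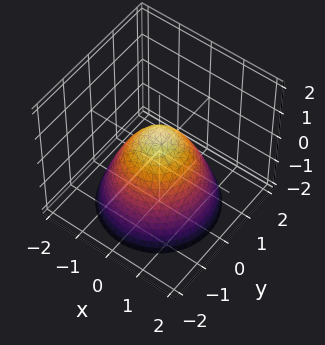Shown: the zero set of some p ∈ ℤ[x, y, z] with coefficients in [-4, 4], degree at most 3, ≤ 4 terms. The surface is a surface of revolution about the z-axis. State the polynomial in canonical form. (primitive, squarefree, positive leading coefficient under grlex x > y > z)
1. Degree: a generic line meets the surface in up to 2 points, so deg p = 2.
2. By symmetry, the surface is invariant under rotation about z: p = q(x² + y², z).
3. From the visible intercepts: a circular section at z = -1 has radius between 1 and 2.
4. Assembling these constraints gives the stated polynomial.

3*x^2 + 3*y^2 + 3*z - 2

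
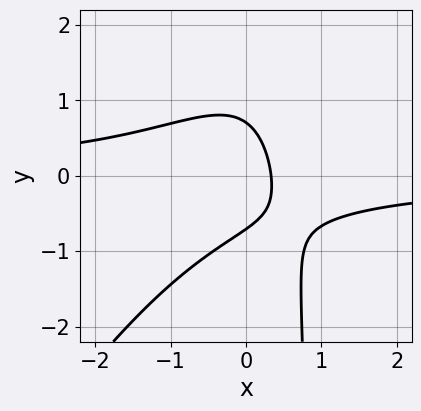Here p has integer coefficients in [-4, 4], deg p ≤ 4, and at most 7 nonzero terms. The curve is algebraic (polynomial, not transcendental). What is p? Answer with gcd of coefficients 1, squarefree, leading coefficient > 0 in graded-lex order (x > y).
3*x^2*y - 2*x*y^2 + 2*y^2 + 3*x - 1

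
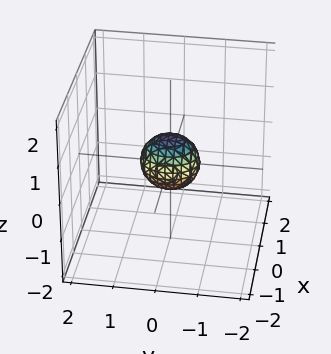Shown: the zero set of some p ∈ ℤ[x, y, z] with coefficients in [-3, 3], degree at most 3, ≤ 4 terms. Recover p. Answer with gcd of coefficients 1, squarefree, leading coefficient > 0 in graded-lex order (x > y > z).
1. The degree is 2 — a closed, bounded, convex surface; a quadric.
2. Symmetries: it's symmetric under y → −y, forcing even powers of y; mirror symmetry x ↦ −x ⇒ only even powers of x; the z ↦ −z reflection is a symmetry, so z appears only in even powers.
3. Together with the visible shape, these determine p as stated.

3*x^2 + 2*y^2 + 2*z^2 - 1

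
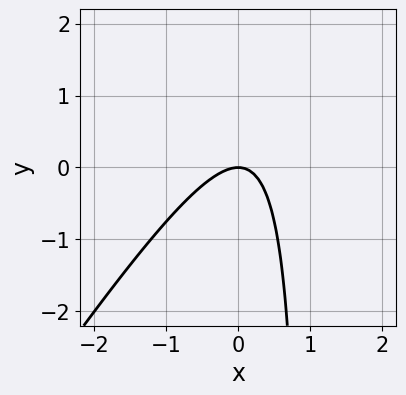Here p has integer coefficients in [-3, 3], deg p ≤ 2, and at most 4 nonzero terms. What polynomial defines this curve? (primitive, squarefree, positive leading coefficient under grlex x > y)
First, the degree is 2 — no degree-1 curve has this shape.
Then, observable constraints: it crosses the y-axis at the gridline y = 0; it crosses the x-axis at the gridline x = 0.
Finally, the integer polynomial consistent with all of this is the stated p.

3*x^2 - 2*x*y + 2*y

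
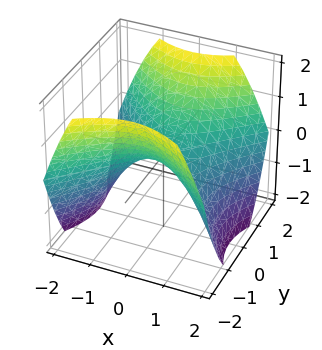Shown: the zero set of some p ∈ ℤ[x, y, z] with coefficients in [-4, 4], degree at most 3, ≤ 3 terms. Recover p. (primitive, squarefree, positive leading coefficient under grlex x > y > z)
Degree: a hyperbolic paraboloid; a quadric, so deg p = 2.
Symmetries: mirror symmetry x ↦ −x ⇒ only even powers of x; it's symmetric under y → −y, forcing even powers of y.
From the visible intercepts: it meets the x-axis at x = 0 (among the integer gridlines); it crosses the y-axis at the gridline y = 0; it crosses the z-axis at the gridline z = 0.
Matching integer coefficients to the picture gives p.

2*x^2 - 2*y^2 + 3*z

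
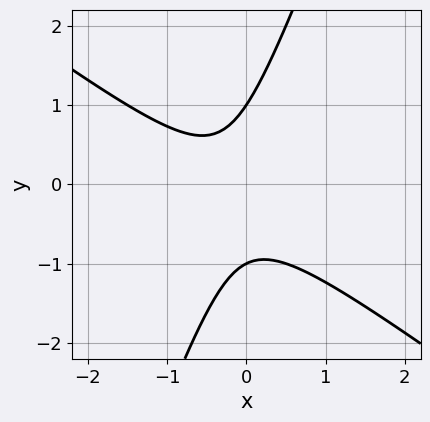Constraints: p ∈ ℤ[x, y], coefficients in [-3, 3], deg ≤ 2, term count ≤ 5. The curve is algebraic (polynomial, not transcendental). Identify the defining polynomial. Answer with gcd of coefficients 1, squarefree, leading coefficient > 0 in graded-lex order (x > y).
1. Degree: no degree-1 curve has this shape, so deg p = 2.
2. Reading off the gridlines: the y-axis gridline crossings are at y ∈ {-1, 1}; no x-intercept at any integer in the box.
3. Putting this together gives p.

2*x^2 + 2*x*y - y^2 + x + 1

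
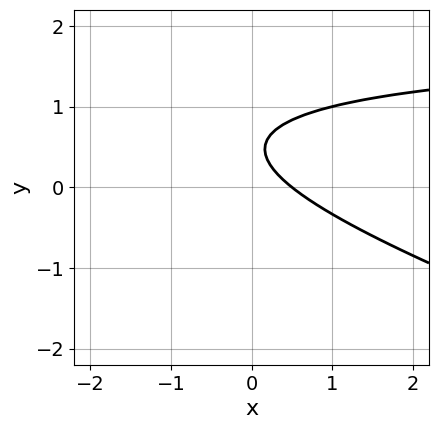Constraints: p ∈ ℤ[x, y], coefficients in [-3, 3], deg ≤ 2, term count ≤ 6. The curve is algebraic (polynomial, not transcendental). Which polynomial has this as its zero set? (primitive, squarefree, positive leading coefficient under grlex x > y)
1. deg p = 2. The shape is more complex than any degree-1 curve.
2. From the visible intercepts: no y-intercept at any integer in the box.
3. Matching integer coefficients to the picture gives p.

x*y + 3*y^2 - 2*x - 3*y + 1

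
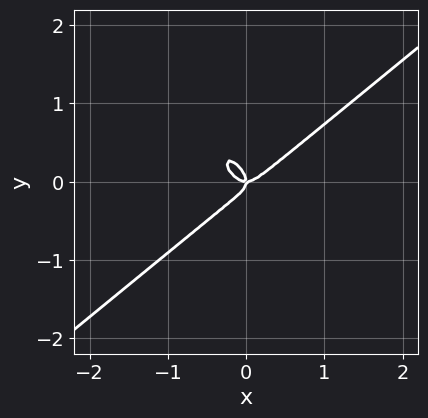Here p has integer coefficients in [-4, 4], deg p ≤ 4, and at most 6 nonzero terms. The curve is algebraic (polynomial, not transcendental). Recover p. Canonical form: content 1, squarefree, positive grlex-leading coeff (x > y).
3*x^3 - 2*x*y^2 - 3*y^3 - x*y

(a) The degree is 3 — a generic line meets the curve in up to 3 points.
(b) From the axis intercepts and sections: it meets the y-axis at y = 0 (among the integer gridlines); it meets the x-axis at x = 0 (among the integer gridlines).
(c) Putting this together gives p.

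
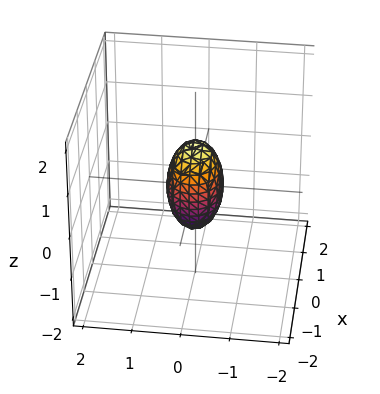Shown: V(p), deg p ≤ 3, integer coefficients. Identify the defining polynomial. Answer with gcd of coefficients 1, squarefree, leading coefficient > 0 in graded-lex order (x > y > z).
2*x^2 + 3*y^2 + z^2 - 1

The degree is 2 — bounded and convex; a quadric.
Symmetries: mirror symmetry x ↦ −x ⇒ only even powers of x; mirror symmetry z ↦ −z ⇒ only even powers of z; the y ↦ −y reflection is a symmetry, so y appears only in even powers.
Against the integer gridlines: among the integer gridlines, it crosses the z-axis at z ∈ {-1, 1}.
These observations pin down the coefficients.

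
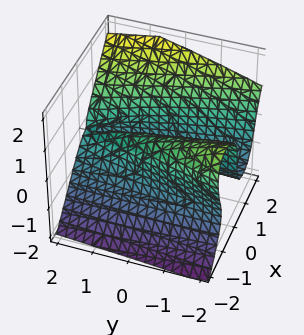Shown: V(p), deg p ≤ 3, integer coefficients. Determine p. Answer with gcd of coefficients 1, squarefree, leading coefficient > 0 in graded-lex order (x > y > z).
2*x^3 + x*y*z - 2*z^3 + x*y - 2*x

(a) The degree is 3 — no degree-2 surface has this shape.
(b) From the axis intercepts and sections: among the integer gridlines, it crosses the x-axis at x ∈ {-1, 0, 1}; one z-axis crossing is at z = 0; the visible y-axis segment lies entirely on the surface.
(c) These observations pin down the coefficients.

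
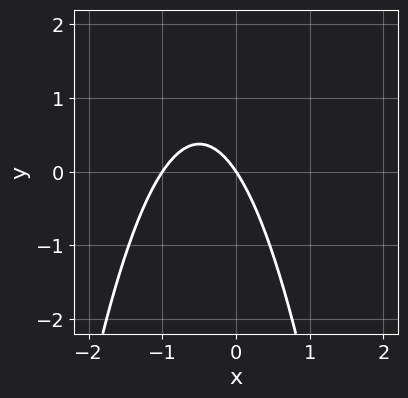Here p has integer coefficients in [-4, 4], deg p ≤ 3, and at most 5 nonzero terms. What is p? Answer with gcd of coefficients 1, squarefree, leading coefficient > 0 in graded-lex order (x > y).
(a) The degree is 2 — no degree-1 curve has this shape.
(b) Checking where it meets the axes: among the integer gridlines, it crosses the x-axis at x ∈ {-1, 0}; it crosses the y-axis at the gridline y = 0.
(c) These observations pin down the coefficients.

3*x^2 + 3*x + 2*y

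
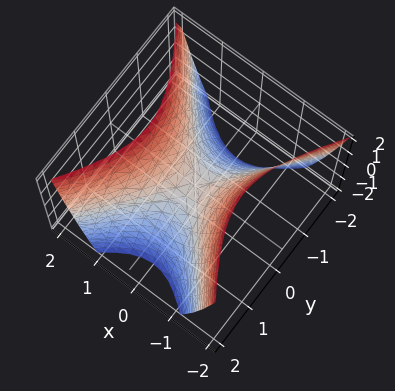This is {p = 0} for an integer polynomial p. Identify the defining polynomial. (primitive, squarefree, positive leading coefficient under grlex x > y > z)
3*x^2 - 2*y^2 - 2*z

1. The degree is 2 — a hyperbolic paraboloid; a quadric.
2. Symmetries: it's symmetric under y → −y, forcing even powers of y; it's symmetric under x → −x, forcing even powers of x.
3. Reading off the gridlines: one z-axis crossing is at z = 0; it meets the x-axis at x = 0 (among the integer gridlines); it crosses the y-axis at the gridline y = 0.
4. These observations pin down the coefficients.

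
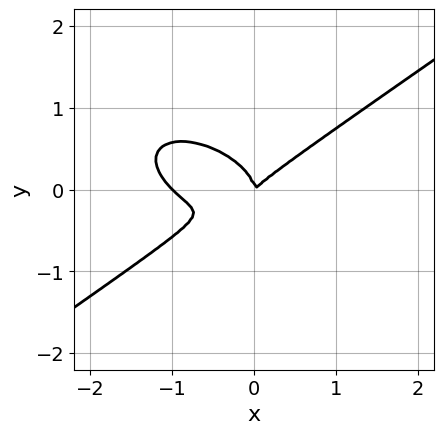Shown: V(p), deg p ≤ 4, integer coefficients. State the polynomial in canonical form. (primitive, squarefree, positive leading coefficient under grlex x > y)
x^3 - 3*y^3 + x^2 - x*y

First, deg p = 3. The shape is more complex than any degree-2 curve.
Then, against the integer gridlines: one y-axis crossing is at y = 0; among the integer gridlines, it crosses the x-axis at x ∈ {-1, 0}.
Finally, fitting integer coefficients to these (and the overall shape) gives p.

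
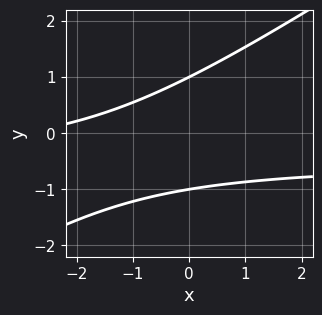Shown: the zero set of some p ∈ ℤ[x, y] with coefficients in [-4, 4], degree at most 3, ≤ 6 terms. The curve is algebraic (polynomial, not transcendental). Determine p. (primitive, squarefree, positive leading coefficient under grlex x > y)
(a) deg p = 2. A generic line meets the curve in up to 2 points.
(b) Observable constraints: among the integer gridlines, it crosses the y-axis at y ∈ {-1, 1}; it misses every integer gridline on the x-axis.
(c) Together with the visible shape, these determine p as stated.

2*x*y - 3*y^2 + x + 3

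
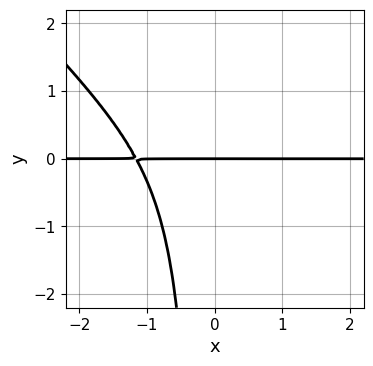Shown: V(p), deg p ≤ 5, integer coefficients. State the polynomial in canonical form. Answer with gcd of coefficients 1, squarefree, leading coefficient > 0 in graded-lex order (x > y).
First, degree: the shape is more complex than any degree-3 curve, so deg p = 4.
Then, observable constraints: every point of the x-axis in the box is on the curve; it meets the y-axis at y = 0 (among the integer gridlines).
Finally, these observations pin down the coefficients.

3*x^3*y + 3*x^2*y^2 + 2*x^2*y + 2*y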